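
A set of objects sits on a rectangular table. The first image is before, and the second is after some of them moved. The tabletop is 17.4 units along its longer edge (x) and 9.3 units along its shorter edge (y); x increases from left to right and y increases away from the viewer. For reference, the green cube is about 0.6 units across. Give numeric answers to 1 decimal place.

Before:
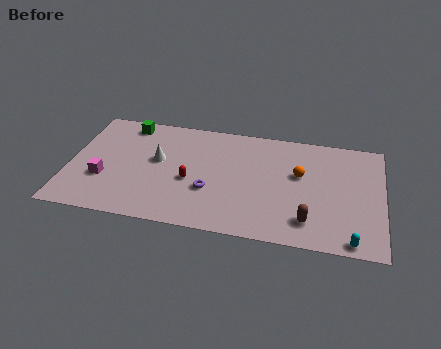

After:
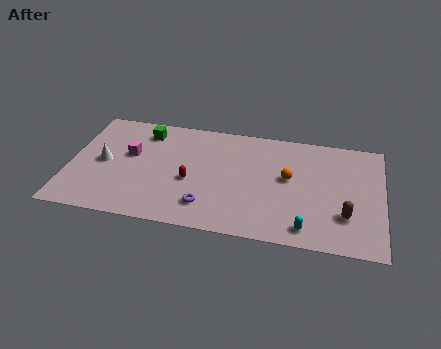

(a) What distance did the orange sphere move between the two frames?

0.7

The orange sphere moved from about (12.8, 5.6) to (12.2, 5.2), a distance of √(0.6² + 0.4²) ≈ 0.7.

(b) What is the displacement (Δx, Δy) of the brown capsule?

(2.0, 0.8)

From the two frames, the brown capsule sits at roughly (13.4, 1.9) before and (15.4, 2.7) after.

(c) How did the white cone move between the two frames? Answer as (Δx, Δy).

(-3.0, -0.7)

The white cone was at about (4.9, 5.3) and moved to about (1.9, 4.6).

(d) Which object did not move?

the red capsule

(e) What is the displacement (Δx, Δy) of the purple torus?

(-0.1, -1.3)

The purple torus started near (7.9, 3.3) and ended near (7.8, 2.0).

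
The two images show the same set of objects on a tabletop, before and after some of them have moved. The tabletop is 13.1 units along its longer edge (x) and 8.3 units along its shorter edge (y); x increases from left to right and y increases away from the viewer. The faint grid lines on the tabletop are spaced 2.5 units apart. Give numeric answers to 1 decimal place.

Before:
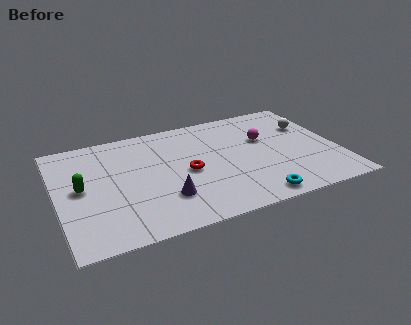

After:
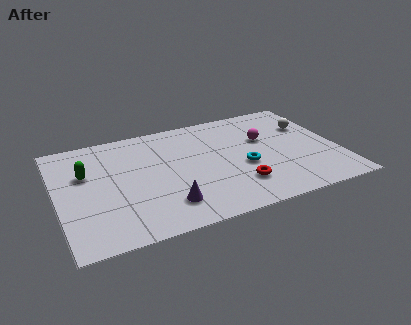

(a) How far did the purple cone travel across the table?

0.5

The purple cone moved from about (4.8, 2.3) to (4.8, 1.8), a distance of √(0.0² + 0.5²) ≈ 0.5.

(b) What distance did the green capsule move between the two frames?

1.0

The green capsule was near (1.1, 4.3) before and (1.4, 5.3) after, so it travelled √(0.3² + 1.0²) ≈ 1.0 units.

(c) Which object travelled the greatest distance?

the red torus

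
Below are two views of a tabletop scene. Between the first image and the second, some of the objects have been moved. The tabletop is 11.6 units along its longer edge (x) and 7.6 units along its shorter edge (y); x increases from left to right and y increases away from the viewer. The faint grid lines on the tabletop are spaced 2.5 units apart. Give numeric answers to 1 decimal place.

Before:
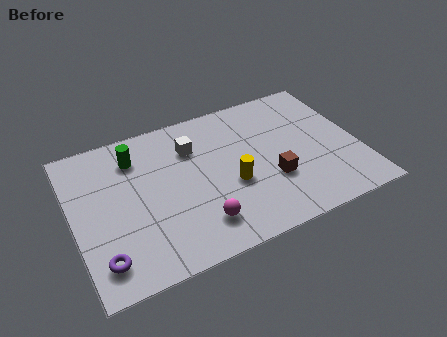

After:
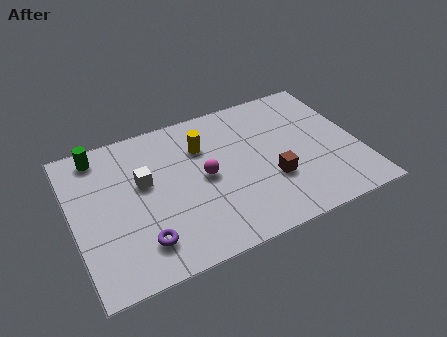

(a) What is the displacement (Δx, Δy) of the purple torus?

(1.6, 0.2)

The purple torus started near (0.9, 1.4) and ended near (2.5, 1.6).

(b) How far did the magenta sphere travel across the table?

2.3

The magenta sphere was near (4.8, 1.6) before and (5.3, 3.8) after, so it travelled √(0.5² + 2.2²) ≈ 2.3 units.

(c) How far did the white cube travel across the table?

2.3

The white cube moved from about (5.0, 5.5) to (2.9, 4.5), a distance of √(2.1² + 1.0²) ≈ 2.3.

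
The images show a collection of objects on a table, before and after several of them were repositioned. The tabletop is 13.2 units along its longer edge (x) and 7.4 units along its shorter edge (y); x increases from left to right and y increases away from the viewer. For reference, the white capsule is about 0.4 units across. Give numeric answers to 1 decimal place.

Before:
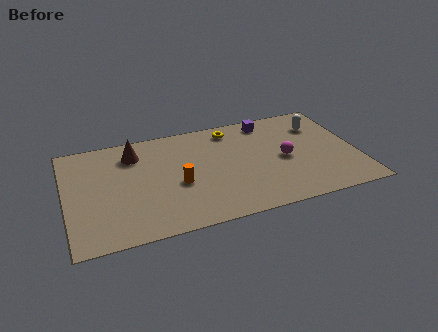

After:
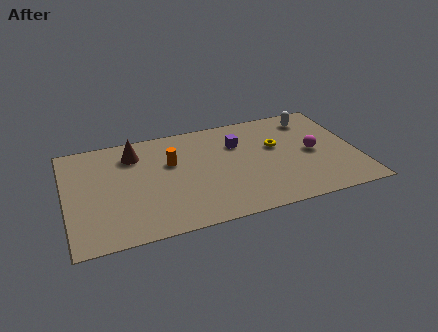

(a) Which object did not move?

the brown cone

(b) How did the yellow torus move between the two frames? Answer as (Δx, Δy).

(1.9, -1.8)

From the two frames, the yellow torus sits at roughly (7.7, 6.3) before and (9.6, 4.5) after.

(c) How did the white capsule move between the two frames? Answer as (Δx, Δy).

(-0.3, 0.6)

The white capsule started near (11.7, 5.5) and ended near (11.4, 6.1).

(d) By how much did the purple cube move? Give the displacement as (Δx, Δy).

(-1.5, -1.2)

The purple cube was at about (9.4, 6.4) and moved to about (7.9, 5.2).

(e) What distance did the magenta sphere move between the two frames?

1.3

The magenta sphere moved from about (9.9, 3.5) to (11.2, 3.6), a distance of √(1.3² + 0.1²) ≈ 1.3.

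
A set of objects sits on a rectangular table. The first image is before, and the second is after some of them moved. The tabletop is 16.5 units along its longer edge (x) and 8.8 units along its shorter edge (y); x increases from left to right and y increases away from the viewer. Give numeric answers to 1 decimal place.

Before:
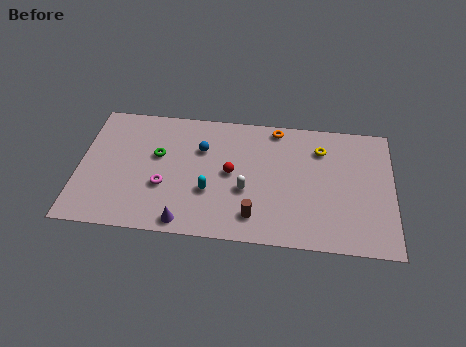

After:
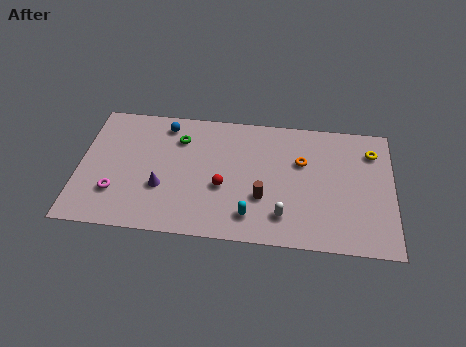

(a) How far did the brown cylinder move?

1.4

The brown cylinder was near (9.3, 1.7) before and (9.7, 3.0) after, so it travelled √(0.4² + 1.3²) ≈ 1.4 units.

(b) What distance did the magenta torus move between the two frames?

2.6

The magenta torus moved from about (4.5, 3.2) to (2.0, 2.5), a distance of √(2.5² + 0.7²) ≈ 2.6.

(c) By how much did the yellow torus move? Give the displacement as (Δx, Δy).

(2.7, 0.1)

The yellow torus started near (12.7, 6.7) and ended near (15.4, 6.8).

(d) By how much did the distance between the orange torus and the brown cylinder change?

-2.9

The distance was about 6.3 in the first image and 3.4 in the second, so they moved 2.9 units closer together.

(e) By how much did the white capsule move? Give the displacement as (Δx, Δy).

(2.0, -1.5)

From the two frames, the white capsule sits at roughly (8.8, 3.4) before and (10.8, 1.9) after.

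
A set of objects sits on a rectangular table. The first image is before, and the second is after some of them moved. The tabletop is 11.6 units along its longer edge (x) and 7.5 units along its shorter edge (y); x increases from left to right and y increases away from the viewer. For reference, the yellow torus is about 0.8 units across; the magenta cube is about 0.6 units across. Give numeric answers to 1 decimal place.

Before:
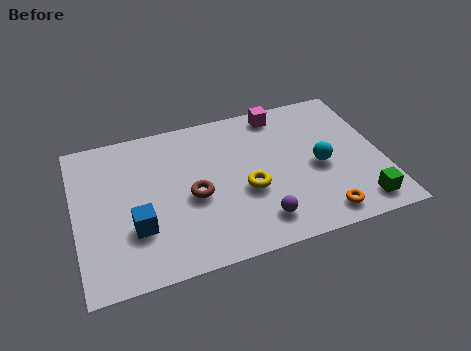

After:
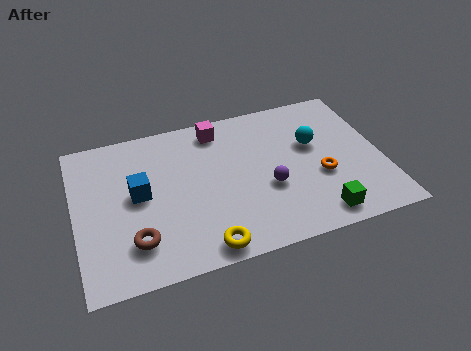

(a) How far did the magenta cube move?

2.4

From (8.0, 6.6) to (5.6, 6.4), the magenta cube covered √(2.4² + 0.2²) ≈ 2.4 units.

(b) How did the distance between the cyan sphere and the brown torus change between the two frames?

+2.7

They were about 4.8 units apart before and 7.5 after — 2.7 units further apart.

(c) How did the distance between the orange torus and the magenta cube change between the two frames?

-0.7

Before: roughly 5.7 units apart; after: 5.0. That's 0.7 units closer together.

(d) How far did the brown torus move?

2.7

The brown torus was near (4.4, 3.3) before and (2.1, 1.8) after, so it travelled √(2.3² + 1.5²) ≈ 2.7 units.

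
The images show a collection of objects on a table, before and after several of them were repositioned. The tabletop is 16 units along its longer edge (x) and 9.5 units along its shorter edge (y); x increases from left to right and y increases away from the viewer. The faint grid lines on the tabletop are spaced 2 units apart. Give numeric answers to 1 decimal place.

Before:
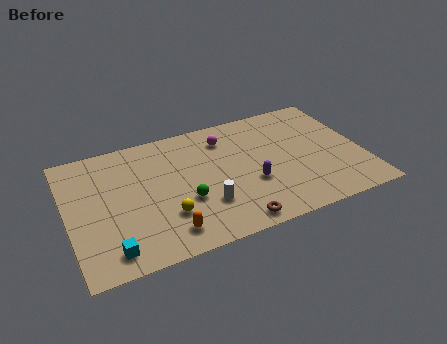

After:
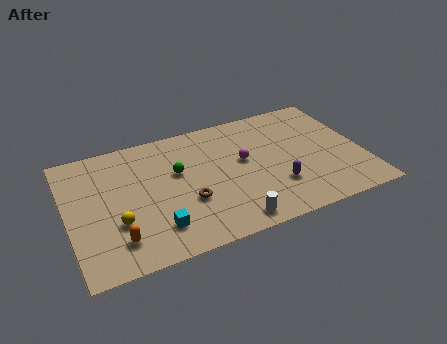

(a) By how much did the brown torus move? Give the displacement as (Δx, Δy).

(-2.2, 2.4)

From the two frames, the brown torus sits at roughly (8.5, 1.0) before and (6.3, 3.4) after.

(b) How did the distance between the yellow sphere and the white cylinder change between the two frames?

+4.2

The distance was about 2.1 in the first image and 6.3 in the second, so they moved 4.2 units further apart.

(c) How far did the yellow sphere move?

2.6

The yellow sphere moved from about (5.1, 2.8) to (2.5, 3.2), a distance of √(2.6² + 0.4²) ≈ 2.6.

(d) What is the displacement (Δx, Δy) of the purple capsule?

(1.3, -0.7)

The purple capsule was at about (9.8, 3.5) and moved to about (11.1, 2.8).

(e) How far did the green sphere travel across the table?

2.3

From (6.2, 3.5) to (6.0, 5.8), the green sphere covered √(0.2² + 2.3²) ≈ 2.3 units.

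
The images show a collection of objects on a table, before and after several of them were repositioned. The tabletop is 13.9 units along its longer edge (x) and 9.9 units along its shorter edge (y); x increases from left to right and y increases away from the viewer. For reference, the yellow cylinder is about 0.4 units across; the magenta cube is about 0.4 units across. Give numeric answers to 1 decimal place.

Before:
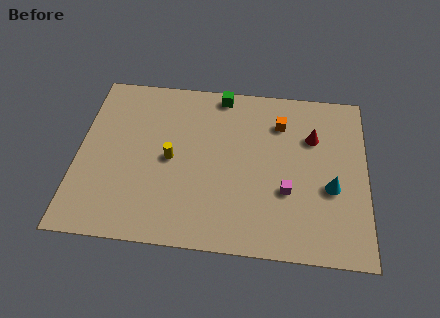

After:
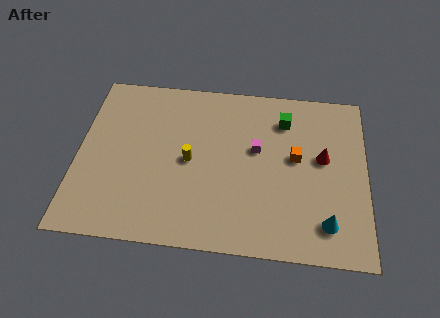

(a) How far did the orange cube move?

2.2

From (9.7, 7.5) to (10.5, 5.5), the orange cube covered √(0.8² + 2.0²) ≈ 2.2 units.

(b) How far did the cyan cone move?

2.0

From (12.2, 3.9) to (12.0, 1.9), the cyan cone covered √(0.2² + 2.0²) ≈ 2.0 units.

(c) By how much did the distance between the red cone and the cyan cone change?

+0.7

The distance was about 3.0 in the first image and 3.7 in the second, so they moved 0.7 units further apart.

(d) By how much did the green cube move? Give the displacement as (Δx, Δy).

(3.1, -1.3)

The green cube was at about (6.8, 9.0) and moved to about (9.9, 7.7).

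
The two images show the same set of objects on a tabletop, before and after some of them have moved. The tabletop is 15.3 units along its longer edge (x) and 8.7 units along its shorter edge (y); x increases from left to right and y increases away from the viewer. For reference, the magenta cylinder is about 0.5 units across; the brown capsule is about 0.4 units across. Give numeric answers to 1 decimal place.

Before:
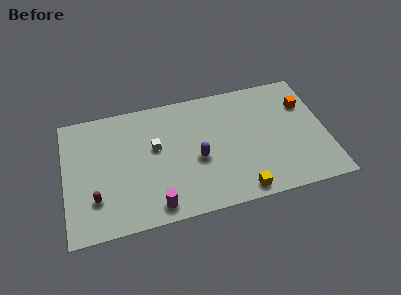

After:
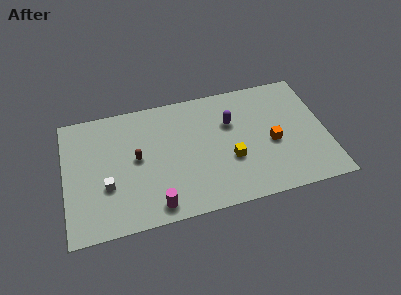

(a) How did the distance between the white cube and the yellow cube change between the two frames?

+0.9

They were about 6.3 units apart before and 7.2 after — 0.9 units further apart.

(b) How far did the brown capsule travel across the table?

3.3

From (1.7, 2.4) to (4.2, 4.6), the brown capsule covered √(2.5² + 2.2²) ≈ 3.3 units.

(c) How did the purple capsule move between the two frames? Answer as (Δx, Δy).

(2.1, 2.1)

From the two frames, the purple capsule sits at roughly (7.7, 3.7) before and (9.8, 5.8) after.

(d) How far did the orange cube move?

3.1

From (14.2, 6.1) to (12.1, 3.8), the orange cube covered √(2.1² + 2.3²) ≈ 3.1 units.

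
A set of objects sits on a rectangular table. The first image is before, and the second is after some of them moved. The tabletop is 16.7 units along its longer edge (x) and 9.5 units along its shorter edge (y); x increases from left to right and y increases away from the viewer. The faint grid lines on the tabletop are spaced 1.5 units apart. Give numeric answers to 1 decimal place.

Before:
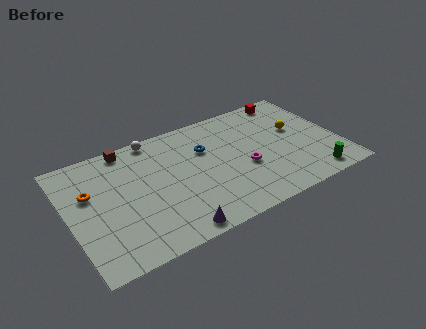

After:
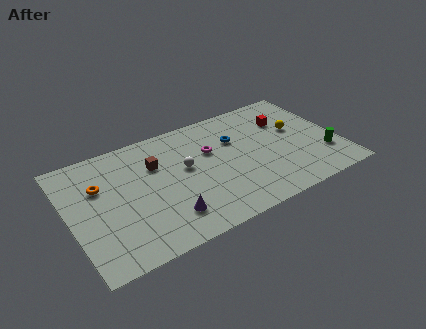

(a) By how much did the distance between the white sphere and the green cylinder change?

-2.8

Before: roughly 11.6 units apart; after: 8.8. That's 2.8 units closer together.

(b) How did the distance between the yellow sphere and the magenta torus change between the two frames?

+1.4

They were about 4.0 units apart before and 5.4 after — 1.4 units further apart.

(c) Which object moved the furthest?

the white sphere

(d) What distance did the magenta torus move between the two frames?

2.9

From (10.7, 3.8) to (8.9, 6.1), the magenta torus covered √(1.8² + 2.3²) ≈ 2.9 units.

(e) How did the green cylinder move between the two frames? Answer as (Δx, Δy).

(1.0, 1.5)

The green cylinder was at about (14.6, 1.2) and moved to about (15.6, 2.7).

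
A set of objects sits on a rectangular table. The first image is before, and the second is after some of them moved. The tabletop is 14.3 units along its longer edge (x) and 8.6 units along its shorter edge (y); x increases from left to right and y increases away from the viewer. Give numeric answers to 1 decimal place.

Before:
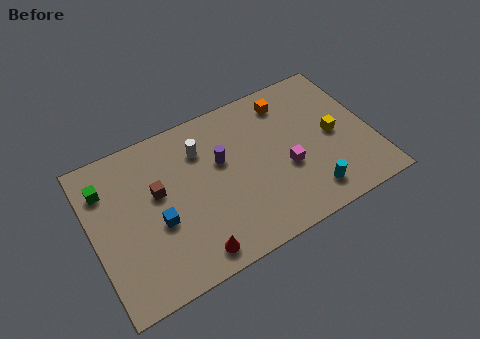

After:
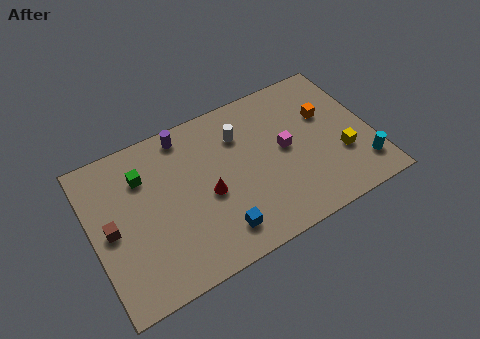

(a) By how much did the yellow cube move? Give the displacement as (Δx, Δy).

(0.2, -1.3)

The yellow cube was at about (12.4, 4.2) and moved to about (12.6, 2.9).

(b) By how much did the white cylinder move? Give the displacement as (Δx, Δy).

(2.0, -0.1)

From the two frames, the white cylinder sits at roughly (5.8, 6.4) before and (7.8, 6.3) after.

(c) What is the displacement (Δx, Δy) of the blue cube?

(2.8, -1.9)

The blue cube was at about (3.2, 3.5) and moved to about (6.0, 1.6).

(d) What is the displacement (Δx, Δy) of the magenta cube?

(0.1, 1.1)

The magenta cube was at about (9.8, 3.4) and moved to about (9.9, 4.5).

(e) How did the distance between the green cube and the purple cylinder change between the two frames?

-3.3

They were about 5.9 units apart before and 2.6 after — 3.3 units closer together.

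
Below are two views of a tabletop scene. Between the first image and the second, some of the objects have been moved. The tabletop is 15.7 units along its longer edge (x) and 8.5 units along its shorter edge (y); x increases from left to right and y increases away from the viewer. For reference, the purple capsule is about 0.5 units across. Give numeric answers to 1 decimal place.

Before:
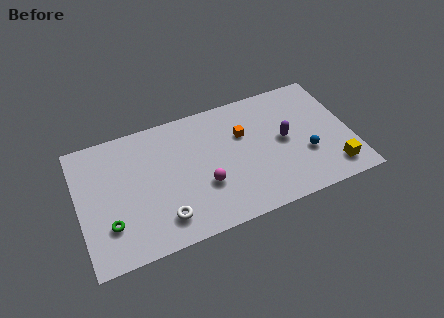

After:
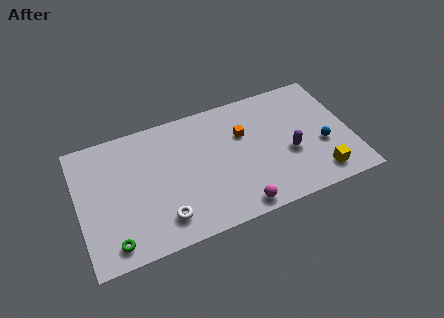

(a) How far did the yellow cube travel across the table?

0.8

The yellow cube moved from about (14.4, 1.5) to (13.6, 1.4), a distance of √(0.8² + 0.1²) ≈ 0.8.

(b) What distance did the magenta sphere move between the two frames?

2.7

The magenta sphere moved from about (7.1, 3.0) to (8.8, 0.9), a distance of √(1.7² + 2.1²) ≈ 2.7.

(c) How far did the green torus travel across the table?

1.2

From (1.6, 2.4) to (1.7, 1.2), the green torus covered √(0.1² + 1.2²) ≈ 1.2 units.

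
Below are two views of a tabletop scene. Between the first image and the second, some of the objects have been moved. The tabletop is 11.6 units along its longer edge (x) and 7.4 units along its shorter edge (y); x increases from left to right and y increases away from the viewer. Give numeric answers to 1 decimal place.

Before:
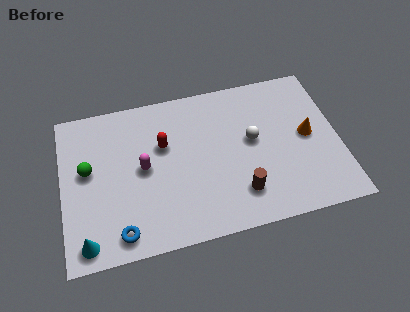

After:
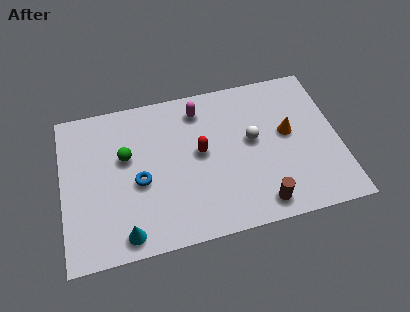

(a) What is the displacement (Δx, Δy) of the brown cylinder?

(0.8, -0.7)

The brown cylinder was at about (7.3, 1.7) and moved to about (8.1, 1.0).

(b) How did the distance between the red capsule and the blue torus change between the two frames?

-1.5

The distance was about 4.2 in the first image and 2.7 in the second, so they moved 1.5 units closer together.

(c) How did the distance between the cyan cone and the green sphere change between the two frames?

+0.3

The distance was about 3.3 in the first image and 3.6 in the second, so they moved 0.3 units further apart.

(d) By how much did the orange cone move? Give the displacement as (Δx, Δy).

(-0.8, 0.3)

The orange cone started near (10.3, 3.8) and ended near (9.5, 4.1).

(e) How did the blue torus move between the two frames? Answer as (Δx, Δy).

(0.9, 2.2)

The blue torus was at about (2.3, 1.0) and moved to about (3.2, 3.2).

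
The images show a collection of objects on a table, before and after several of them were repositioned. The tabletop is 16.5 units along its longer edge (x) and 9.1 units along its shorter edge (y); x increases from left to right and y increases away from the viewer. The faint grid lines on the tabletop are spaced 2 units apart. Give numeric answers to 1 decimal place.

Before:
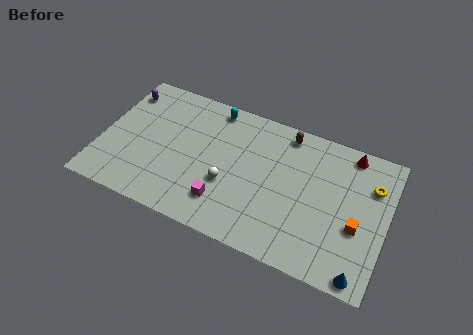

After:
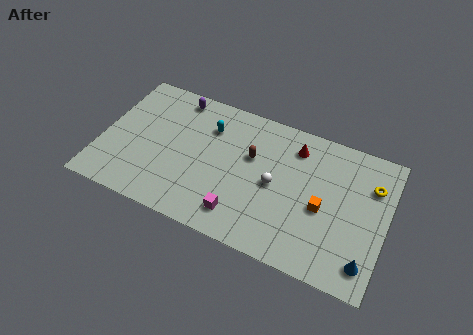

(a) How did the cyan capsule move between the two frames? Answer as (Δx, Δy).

(-0.1, -1.4)

The cyan capsule was at about (6.1, 8.1) and moved to about (6.0, 6.7).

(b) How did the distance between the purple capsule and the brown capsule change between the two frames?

-4.4

The distance was about 9.6 in the first image and 5.2 in the second, so they moved 4.4 units closer together.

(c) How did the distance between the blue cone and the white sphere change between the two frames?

-2.1

The distance was about 8.3 in the first image and 6.2 in the second, so they moved 2.1 units closer together.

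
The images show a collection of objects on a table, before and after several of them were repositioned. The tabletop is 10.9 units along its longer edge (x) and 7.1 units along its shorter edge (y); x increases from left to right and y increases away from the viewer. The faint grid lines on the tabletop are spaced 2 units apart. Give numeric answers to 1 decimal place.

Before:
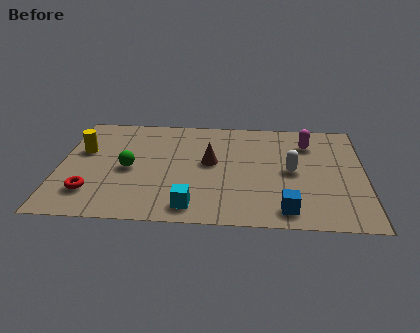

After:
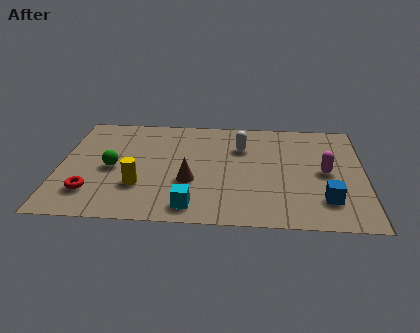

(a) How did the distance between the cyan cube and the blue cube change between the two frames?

+1.5

Before: roughly 3.3 units apart; after: 4.8. That's 1.5 units further apart.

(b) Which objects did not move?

the red torus and the cyan cube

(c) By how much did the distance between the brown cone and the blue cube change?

+0.9

The distance was about 4.0 in the first image and 4.9 in the second, so they moved 0.9 units further apart.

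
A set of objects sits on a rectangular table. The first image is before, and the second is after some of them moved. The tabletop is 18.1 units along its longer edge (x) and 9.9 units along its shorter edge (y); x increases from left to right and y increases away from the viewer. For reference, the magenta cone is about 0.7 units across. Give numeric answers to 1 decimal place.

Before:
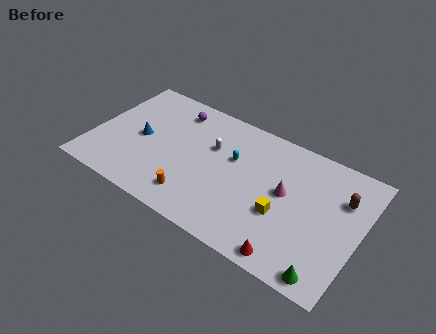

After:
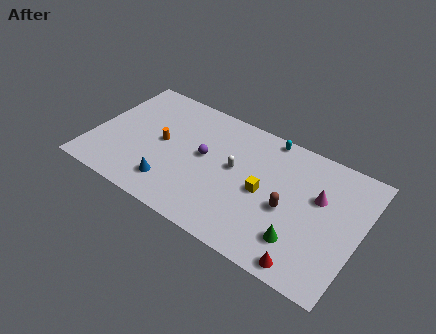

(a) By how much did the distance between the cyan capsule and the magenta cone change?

+1.1

Before: roughly 3.8 units apart; after: 4.9. That's 1.1 units further apart.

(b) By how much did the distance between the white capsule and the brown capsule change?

-4.8

Before: roughly 8.8 units apart; after: 4.0. That's 4.8 units closer together.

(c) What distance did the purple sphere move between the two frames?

3.8

The purple sphere moved from about (5.0, 8.2) to (7.5, 5.4), a distance of √(2.5² + 2.8²) ≈ 3.8.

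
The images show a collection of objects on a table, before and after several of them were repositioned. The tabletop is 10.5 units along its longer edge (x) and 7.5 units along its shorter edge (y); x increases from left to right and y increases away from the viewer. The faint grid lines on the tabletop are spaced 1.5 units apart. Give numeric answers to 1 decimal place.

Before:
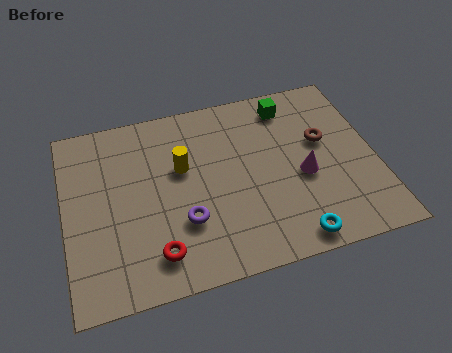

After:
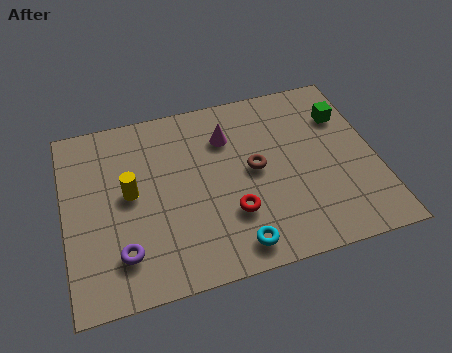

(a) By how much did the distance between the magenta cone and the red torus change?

-2.2

Before: roughly 5.4 units apart; after: 3.2. That's 2.2 units closer together.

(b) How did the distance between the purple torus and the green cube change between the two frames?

+3.1

They were about 5.5 units apart before and 8.6 after — 3.1 units further apart.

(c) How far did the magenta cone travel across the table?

3.3

From (8.0, 3.2) to (5.6, 5.5), the magenta cone covered √(2.4² + 2.3²) ≈ 3.3 units.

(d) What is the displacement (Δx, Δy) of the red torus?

(2.6, 0.9)

The red torus started near (2.9, 1.4) and ended near (5.5, 2.3).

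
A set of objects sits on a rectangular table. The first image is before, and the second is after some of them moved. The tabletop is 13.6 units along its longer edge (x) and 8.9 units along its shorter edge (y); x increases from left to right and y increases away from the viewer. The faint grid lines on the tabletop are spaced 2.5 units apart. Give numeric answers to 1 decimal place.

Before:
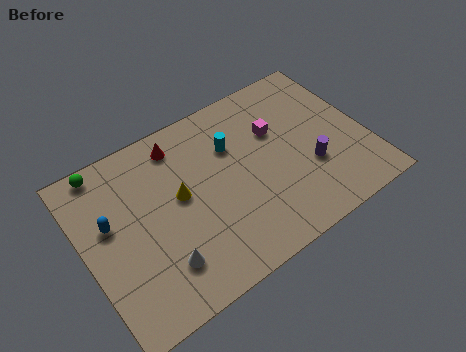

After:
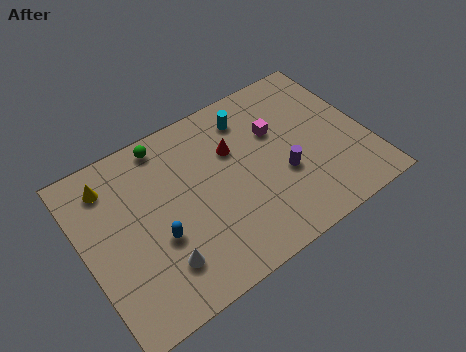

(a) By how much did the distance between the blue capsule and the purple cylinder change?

-3.6

The distance was about 9.7 in the first image and 6.1 in the second, so they moved 3.6 units closer together.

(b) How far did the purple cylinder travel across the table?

1.3

From (10.7, 3.1) to (9.4, 3.4), the purple cylinder covered √(1.3² + 0.3²) ≈ 1.3 units.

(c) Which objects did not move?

the white cone and the magenta cube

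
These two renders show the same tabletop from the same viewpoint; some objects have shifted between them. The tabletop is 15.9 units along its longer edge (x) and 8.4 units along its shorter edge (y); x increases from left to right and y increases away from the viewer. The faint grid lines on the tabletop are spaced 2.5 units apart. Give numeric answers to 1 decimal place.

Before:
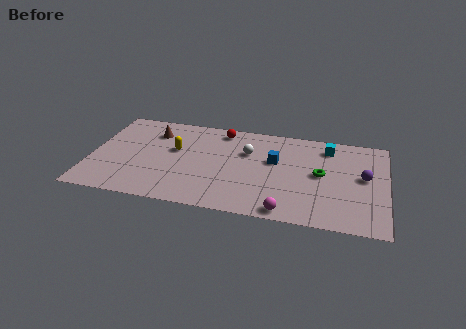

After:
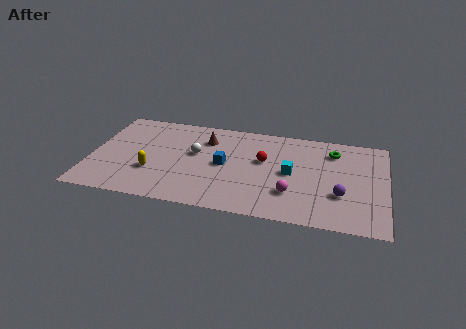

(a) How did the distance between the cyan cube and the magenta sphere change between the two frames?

-4.6

They were about 6.4 units apart before and 1.8 after — 4.6 units closer together.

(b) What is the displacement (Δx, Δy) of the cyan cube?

(-1.9, -2.7)

From the two frames, the cyan cube sits at roughly (12.7, 6.9) before and (10.8, 4.2) after.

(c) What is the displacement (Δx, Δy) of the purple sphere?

(-1.2, -1.8)

The purple sphere was at about (14.7, 4.6) and moved to about (13.5, 2.8).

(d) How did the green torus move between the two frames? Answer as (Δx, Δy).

(0.6, 2.2)

The green torus started near (12.4, 4.4) and ended near (13.0, 6.6).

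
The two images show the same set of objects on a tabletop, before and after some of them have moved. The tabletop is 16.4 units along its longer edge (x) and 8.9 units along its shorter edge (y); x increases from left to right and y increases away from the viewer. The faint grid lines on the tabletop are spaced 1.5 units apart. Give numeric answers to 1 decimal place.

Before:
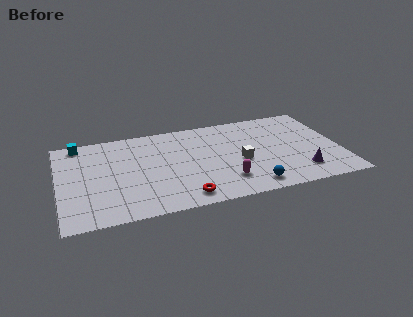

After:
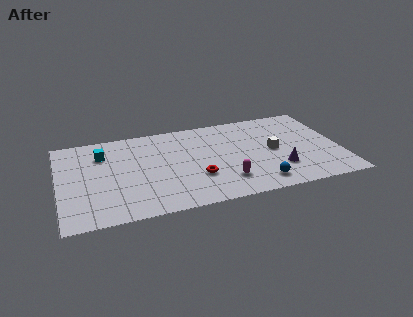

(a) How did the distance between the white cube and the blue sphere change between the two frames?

+0.6

They were about 2.6 units apart before and 3.2 after — 0.6 units further apart.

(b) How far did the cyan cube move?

1.9

From (1.3, 8.0) to (2.6, 6.6), the cyan cube covered √(1.3² + 1.4²) ≈ 1.9 units.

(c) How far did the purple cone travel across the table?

1.3

From (13.9, 1.9) to (12.7, 2.5), the purple cone covered √(1.2² + 0.6²) ≈ 1.3 units.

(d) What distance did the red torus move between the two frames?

1.9

The red torus moved from about (7.0, 1.2) to (7.9, 2.9), a distance of √(0.9² + 1.7²) ≈ 1.9.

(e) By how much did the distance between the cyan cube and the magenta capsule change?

-1.9

Before: roughly 10.1 units apart; after: 8.2. That's 1.9 units closer together.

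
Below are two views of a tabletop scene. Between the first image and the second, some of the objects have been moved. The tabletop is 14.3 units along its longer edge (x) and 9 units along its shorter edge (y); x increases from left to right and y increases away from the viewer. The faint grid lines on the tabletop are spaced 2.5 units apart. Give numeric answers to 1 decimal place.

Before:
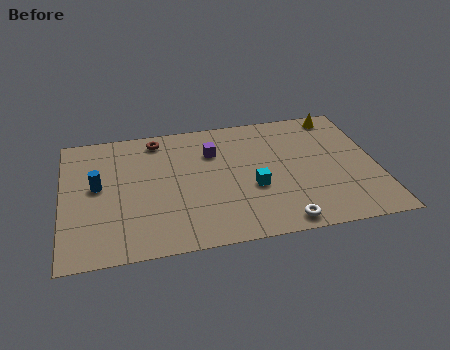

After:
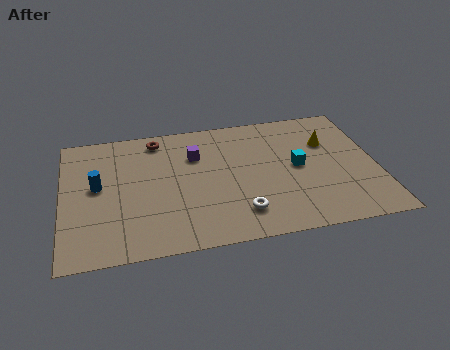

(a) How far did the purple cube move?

0.8

The purple cube moved from about (6.9, 6.4) to (6.1, 6.3), a distance of √(0.8² + 0.1²) ≈ 0.8.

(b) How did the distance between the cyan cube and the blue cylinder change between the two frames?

+2.0

The distance was about 7.1 in the first image and 9.1 in the second, so they moved 2.0 units further apart.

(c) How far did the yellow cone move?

2.0

From (12.8, 8.0) to (12.2, 6.1), the yellow cone covered √(0.6² + 1.9²) ≈ 2.0 units.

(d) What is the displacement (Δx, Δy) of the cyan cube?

(2.1, 1.1)

The cyan cube started near (8.6, 3.5) and ended near (10.7, 4.6).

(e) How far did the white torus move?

2.1

The white torus was near (9.7, 0.9) before and (7.9, 1.9) after, so it travelled √(1.8² + 1.0²) ≈ 2.1 units.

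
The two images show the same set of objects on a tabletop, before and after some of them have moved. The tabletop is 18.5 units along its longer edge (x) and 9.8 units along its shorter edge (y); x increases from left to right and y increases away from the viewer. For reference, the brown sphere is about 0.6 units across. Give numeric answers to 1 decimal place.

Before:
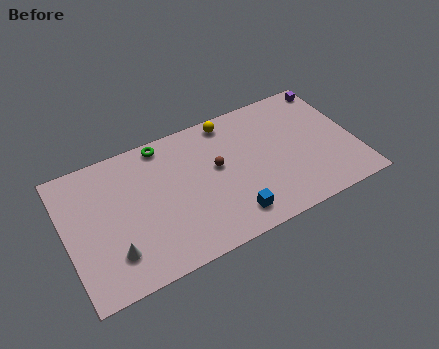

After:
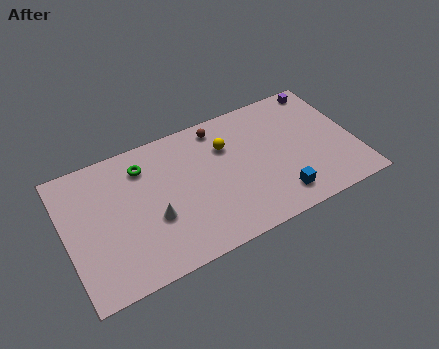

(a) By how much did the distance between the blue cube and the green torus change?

+2.0

Before: roughly 7.9 units apart; after: 9.9. That's 2.0 units further apart.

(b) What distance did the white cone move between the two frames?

3.0

The white cone moved from about (2.7, 2.4) to (5.4, 3.7), a distance of √(2.7² + 1.3²) ≈ 3.0.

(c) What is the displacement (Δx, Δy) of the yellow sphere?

(-0.4, -1.8)

The yellow sphere started near (10.9, 8.7) and ended near (10.5, 6.9).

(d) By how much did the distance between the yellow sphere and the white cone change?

-4.3

The distance was about 10.3 in the first image and 6.0 in the second, so they moved 4.3 units closer together.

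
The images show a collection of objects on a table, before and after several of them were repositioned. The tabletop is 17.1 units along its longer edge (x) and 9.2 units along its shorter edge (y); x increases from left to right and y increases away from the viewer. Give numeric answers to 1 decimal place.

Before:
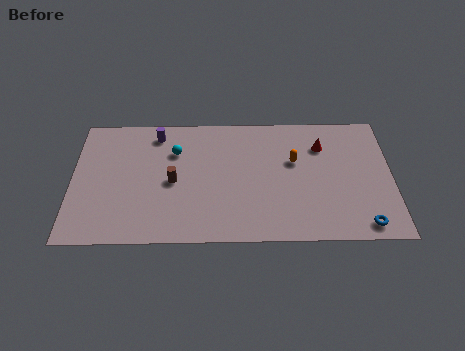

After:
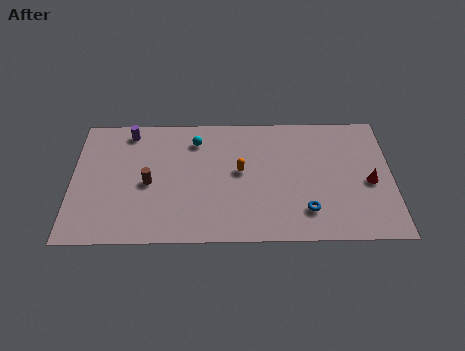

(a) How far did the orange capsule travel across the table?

3.0

From (11.9, 5.7) to (9.0, 5.0), the orange capsule covered √(2.9² + 0.7²) ≈ 3.0 units.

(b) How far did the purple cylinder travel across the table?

1.5

From (4.5, 7.8) to (3.0, 8.0), the purple cylinder covered √(1.5² + 0.2²) ≈ 1.5 units.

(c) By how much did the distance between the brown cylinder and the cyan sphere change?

+1.8

They were about 2.2 units apart before and 4.0 after — 1.8 units further apart.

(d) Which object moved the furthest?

the red cone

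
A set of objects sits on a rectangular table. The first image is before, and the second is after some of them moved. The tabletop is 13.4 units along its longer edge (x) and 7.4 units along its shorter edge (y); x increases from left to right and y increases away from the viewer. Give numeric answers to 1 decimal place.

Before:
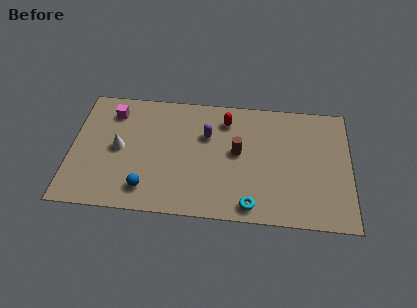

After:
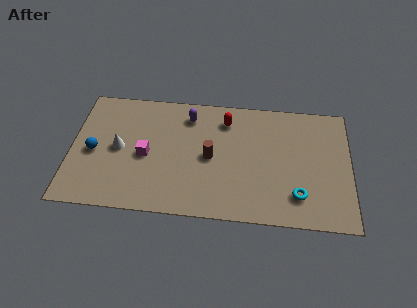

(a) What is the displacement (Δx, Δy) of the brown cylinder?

(-1.3, -0.4)

The brown cylinder started near (8.0, 4.0) and ended near (6.7, 3.6).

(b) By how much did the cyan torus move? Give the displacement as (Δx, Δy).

(2.2, 0.8)

The cyan torus started near (8.7, 0.9) and ended near (10.9, 1.7).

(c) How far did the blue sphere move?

3.3

The blue sphere was near (3.7, 1.4) before and (1.1, 3.4) after, so it travelled √(2.6² + 2.0²) ≈ 3.3 units.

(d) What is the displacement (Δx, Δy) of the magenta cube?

(1.7, -2.5)

The magenta cube was at about (1.9, 5.9) and moved to about (3.6, 3.4).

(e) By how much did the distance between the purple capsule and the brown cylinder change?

+0.9

They were about 1.7 units apart before and 2.6 after — 0.9 units further apart.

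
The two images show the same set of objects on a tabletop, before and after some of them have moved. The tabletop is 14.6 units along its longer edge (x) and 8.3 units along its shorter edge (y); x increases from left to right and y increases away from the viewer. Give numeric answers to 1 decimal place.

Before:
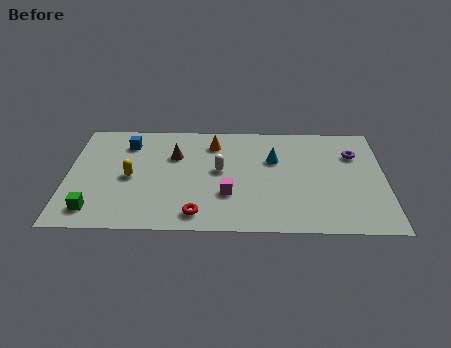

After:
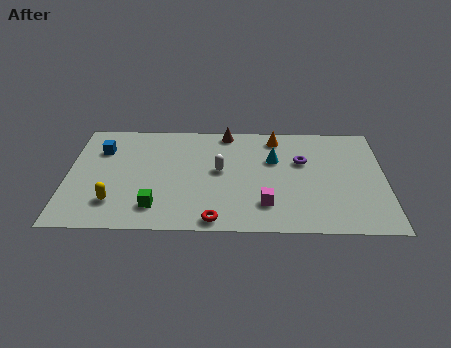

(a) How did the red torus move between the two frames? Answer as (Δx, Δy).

(0.8, -0.4)

The red torus started near (6.0, 1.2) and ended near (6.8, 0.8).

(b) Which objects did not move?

the white capsule and the cyan cone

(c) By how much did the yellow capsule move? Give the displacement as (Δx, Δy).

(-0.7, -1.9)

From the two frames, the yellow capsule sits at roughly (2.9, 3.9) before and (2.2, 2.0) after.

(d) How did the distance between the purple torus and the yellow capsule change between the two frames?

-1.3

The distance was about 10.5 in the first image and 9.2 in the second, so they moved 1.3 units closer together.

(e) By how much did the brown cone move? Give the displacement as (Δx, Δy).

(2.4, 1.9)

From the two frames, the brown cone sits at roughly (4.9, 5.6) before and (7.3, 7.5) after.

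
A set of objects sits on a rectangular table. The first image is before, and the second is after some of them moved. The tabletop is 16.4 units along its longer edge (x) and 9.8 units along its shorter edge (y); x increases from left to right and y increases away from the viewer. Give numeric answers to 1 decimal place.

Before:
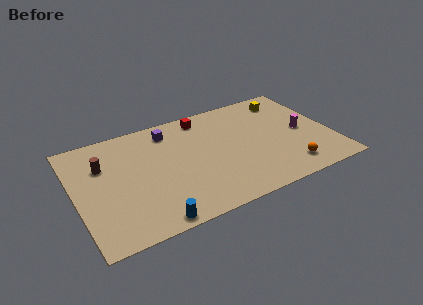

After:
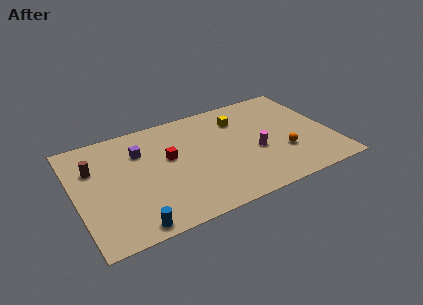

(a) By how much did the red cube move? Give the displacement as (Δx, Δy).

(-2.6, -2.8)

The red cube started near (8.6, 8.5) and ended near (6.0, 5.7).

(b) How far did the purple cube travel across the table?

2.3

The purple cube moved from about (6.3, 8.1) to (4.3, 7.0), a distance of √(2.0² + 1.1²) ≈ 2.3.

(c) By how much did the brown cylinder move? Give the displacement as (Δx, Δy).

(-0.6, 0.0)

The brown cylinder was at about (1.9, 6.7) and moved to about (1.3, 6.7).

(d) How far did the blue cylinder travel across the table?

1.2

From (4.3, 0.8) to (3.1, 0.9), the blue cylinder covered √(1.2² + 0.1²) ≈ 1.2 units.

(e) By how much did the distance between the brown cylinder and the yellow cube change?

-2.8

The distance was about 12.3 in the first image and 9.5 in the second, so they moved 2.8 units closer together.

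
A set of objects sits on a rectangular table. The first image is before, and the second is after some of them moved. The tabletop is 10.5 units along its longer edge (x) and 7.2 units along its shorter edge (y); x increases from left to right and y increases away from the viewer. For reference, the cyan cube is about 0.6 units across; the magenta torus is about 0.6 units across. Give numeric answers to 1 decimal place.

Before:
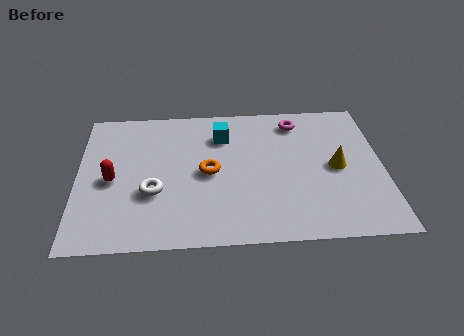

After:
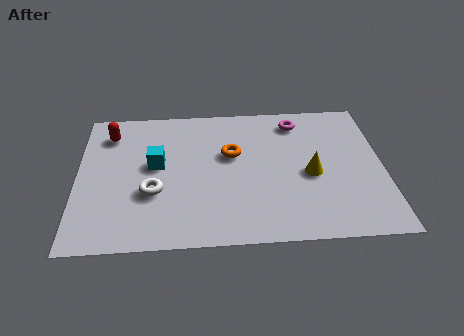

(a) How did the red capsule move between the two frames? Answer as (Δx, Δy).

(-0.1, 2.4)

The red capsule started near (1.2, 3.3) and ended near (1.1, 5.7).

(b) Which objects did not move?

the magenta torus and the white torus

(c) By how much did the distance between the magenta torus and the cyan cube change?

+2.6

They were about 2.7 units apart before and 5.3 after — 2.6 units further apart.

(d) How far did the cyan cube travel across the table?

2.7

The cyan cube moved from about (5.0, 5.4) to (2.7, 4.0), a distance of √(2.3² + 1.4²) ≈ 2.7.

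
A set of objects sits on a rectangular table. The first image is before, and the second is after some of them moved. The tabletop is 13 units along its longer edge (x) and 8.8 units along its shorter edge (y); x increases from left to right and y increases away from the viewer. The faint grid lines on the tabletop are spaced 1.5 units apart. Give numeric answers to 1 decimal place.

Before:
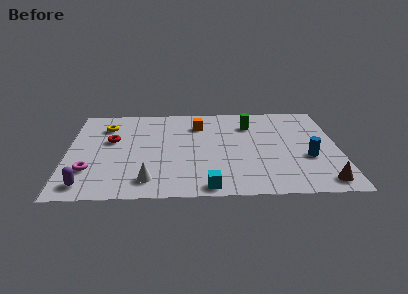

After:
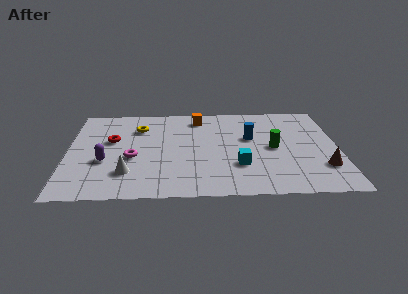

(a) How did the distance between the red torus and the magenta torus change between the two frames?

-1.0

Before: roughly 3.0 units apart; after: 2.0. That's 1.0 units closer together.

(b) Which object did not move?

the red torus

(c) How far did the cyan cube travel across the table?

2.4

The cyan cube moved from about (6.7, 0.8) to (8.2, 2.7), a distance of √(1.5² + 1.9²) ≈ 2.4.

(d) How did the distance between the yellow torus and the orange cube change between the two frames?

-1.5

The distance was about 4.5 in the first image and 3.0 in the second, so they moved 1.5 units closer together.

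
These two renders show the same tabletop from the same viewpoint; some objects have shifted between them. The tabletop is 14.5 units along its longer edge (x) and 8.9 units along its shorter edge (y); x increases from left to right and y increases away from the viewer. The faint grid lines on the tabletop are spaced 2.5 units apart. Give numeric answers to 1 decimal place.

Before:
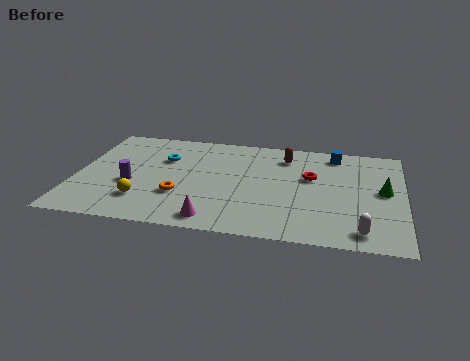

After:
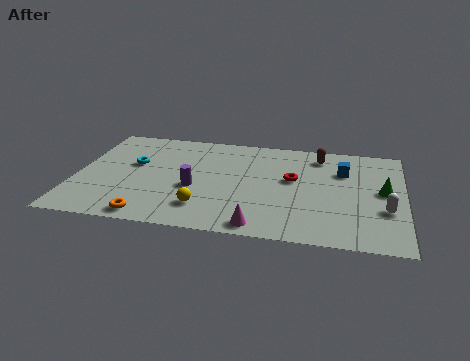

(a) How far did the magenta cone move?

2.0

The magenta cone was near (6.3, 1.1) before and (8.3, 0.9) after, so it travelled √(2.0² + 0.2²) ≈ 2.0 units.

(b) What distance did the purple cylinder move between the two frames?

2.8

From (2.5, 3.5) to (5.3, 3.6), the purple cylinder covered √(2.8² + 0.1²) ≈ 2.8 units.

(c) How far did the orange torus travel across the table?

2.3

The orange torus was near (4.7, 2.9) before and (3.5, 0.9) after, so it travelled √(1.2² + 2.0²) ≈ 2.3 units.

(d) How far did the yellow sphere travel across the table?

2.7

The yellow sphere was near (3.1, 2.2) before and (5.8, 2.0) after, so it travelled √(2.7² + 0.2²) ≈ 2.7 units.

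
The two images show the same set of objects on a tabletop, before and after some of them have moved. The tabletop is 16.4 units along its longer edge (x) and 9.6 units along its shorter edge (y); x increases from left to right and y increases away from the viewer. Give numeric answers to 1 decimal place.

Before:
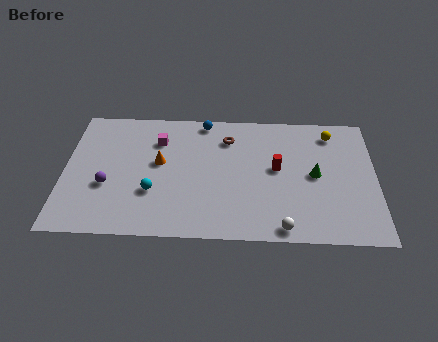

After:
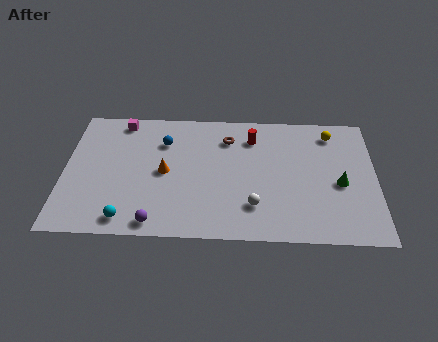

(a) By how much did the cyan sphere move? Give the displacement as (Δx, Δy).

(-1.3, -2.0)

The cyan sphere was at about (4.7, 3.2) and moved to about (3.4, 1.2).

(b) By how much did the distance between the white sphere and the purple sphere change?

-4.3

They were about 9.6 units apart before and 5.3 after — 4.3 units closer together.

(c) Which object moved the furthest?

the purple sphere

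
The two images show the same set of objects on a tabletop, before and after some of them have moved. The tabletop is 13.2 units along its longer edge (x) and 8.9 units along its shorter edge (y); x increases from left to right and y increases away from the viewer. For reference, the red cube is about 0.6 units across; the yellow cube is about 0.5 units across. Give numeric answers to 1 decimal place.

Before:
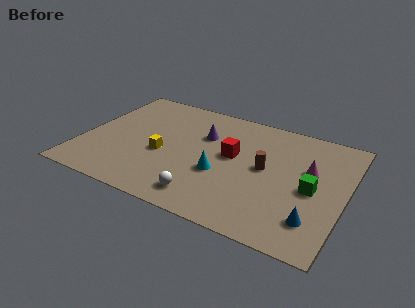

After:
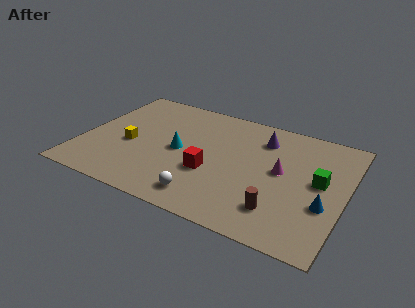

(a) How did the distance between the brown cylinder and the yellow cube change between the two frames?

+2.8

The distance was about 5.2 in the first image and 8.0 in the second, so they moved 2.8 units further apart.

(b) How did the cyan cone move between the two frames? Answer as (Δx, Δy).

(-2.2, 0.9)

From the two frames, the cyan cone sits at roughly (7.1, 3.4) before and (4.9, 4.3) after.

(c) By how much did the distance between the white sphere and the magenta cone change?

-1.4

They were about 6.2 units apart before and 4.8 after — 1.4 units closer together.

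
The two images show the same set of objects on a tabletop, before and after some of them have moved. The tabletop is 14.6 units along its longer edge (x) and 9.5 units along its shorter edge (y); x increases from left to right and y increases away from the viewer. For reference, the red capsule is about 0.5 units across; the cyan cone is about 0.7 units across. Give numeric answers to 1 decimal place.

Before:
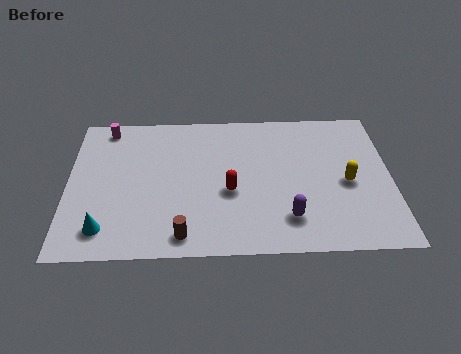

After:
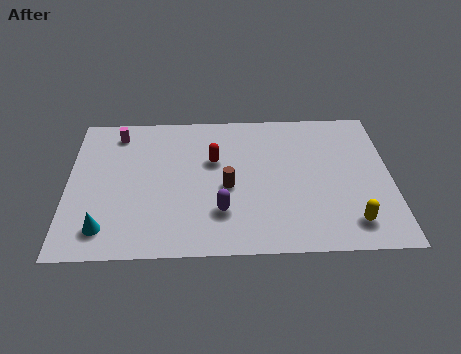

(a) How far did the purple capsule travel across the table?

3.0

From (9.9, 2.1) to (6.9, 2.6), the purple capsule covered √(3.0² + 0.5²) ≈ 3.0 units.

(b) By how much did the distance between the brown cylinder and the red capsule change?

-1.5

The distance was about 3.4 in the first image and 1.9 in the second, so they moved 1.5 units closer together.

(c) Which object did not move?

the cyan cone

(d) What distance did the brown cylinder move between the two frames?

3.6

The brown cylinder was near (5.2, 1.2) before and (7.2, 4.2) after, so it travelled √(2.0² + 3.0²) ≈ 3.6 units.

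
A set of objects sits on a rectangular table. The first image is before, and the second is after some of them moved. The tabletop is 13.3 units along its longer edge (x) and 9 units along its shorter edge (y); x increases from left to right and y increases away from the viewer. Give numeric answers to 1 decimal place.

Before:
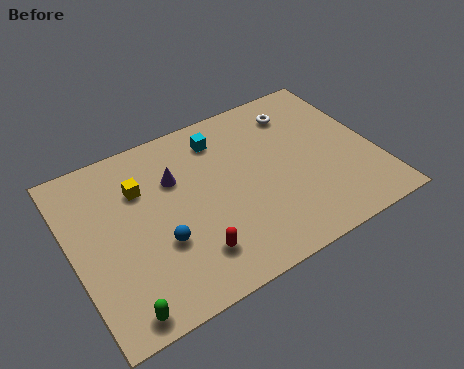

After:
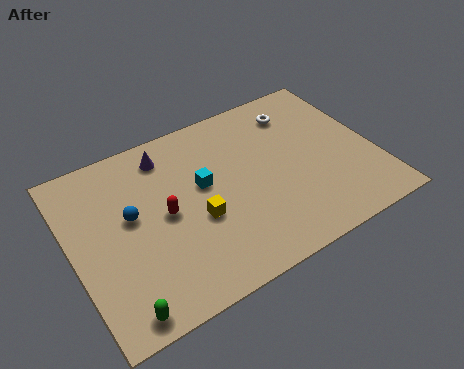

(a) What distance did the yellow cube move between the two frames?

3.4

From (3.2, 6.3) to (5.3, 3.6), the yellow cube covered √(2.1² + 2.7²) ≈ 3.4 units.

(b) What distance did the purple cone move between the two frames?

1.4

From (4.7, 6.1) to (4.5, 7.5), the purple cone covered √(0.2² + 1.4²) ≈ 1.4 units.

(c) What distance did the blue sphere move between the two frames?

2.1

The blue sphere was near (3.6, 3.2) before and (2.6, 5.1) after, so it travelled √(1.0² + 1.9²) ≈ 2.1 units.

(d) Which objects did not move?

the white torus and the green capsule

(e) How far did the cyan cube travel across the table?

2.4

From (6.9, 7.3) to (5.8, 5.2), the cyan cube covered √(1.1² + 2.1²) ≈ 2.4 units.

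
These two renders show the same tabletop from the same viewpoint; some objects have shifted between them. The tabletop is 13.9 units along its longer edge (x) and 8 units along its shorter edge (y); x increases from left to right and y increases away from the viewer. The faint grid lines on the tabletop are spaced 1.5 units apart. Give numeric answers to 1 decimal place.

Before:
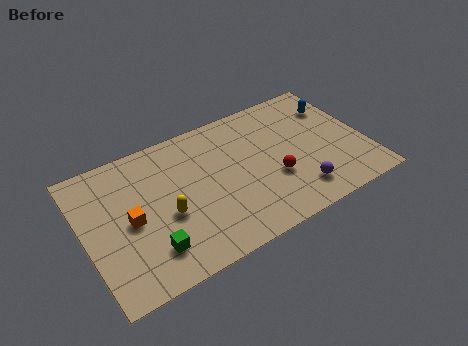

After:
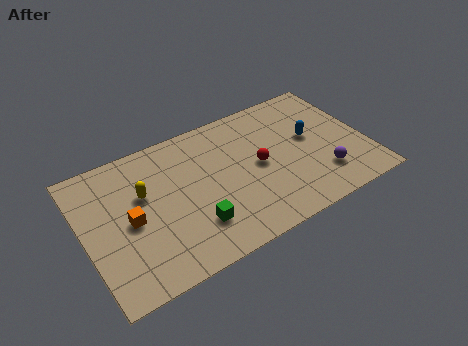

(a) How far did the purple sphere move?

1.4

From (10.2, 1.6) to (11.5, 2.0), the purple sphere covered √(1.3² + 0.4²) ≈ 1.4 units.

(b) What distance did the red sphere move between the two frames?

1.3

The red sphere moved from about (9.2, 2.9) to (8.6, 4.0), a distance of √(0.6² + 1.1²) ≈ 1.3.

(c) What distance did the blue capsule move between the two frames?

2.1

The blue capsule was near (12.8, 5.9) before and (11.3, 4.5) after, so it travelled √(1.5² + 1.4²) ≈ 2.1 units.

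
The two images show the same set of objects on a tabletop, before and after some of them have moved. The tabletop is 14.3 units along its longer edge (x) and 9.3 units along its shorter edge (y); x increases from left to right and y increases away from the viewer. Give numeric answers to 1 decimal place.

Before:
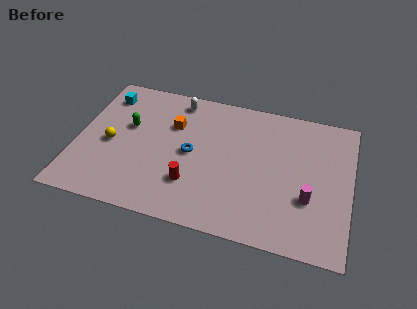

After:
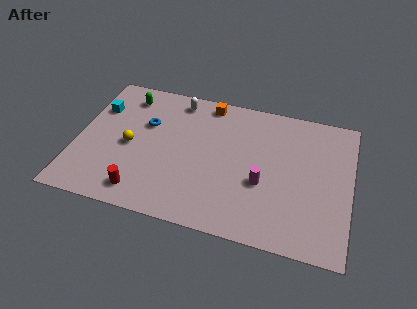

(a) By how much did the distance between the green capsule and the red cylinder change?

+1.8

Before: roughly 4.7 units apart; after: 6.5. That's 1.8 units further apart.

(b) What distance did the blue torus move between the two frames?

2.9

The blue torus was near (6.0, 4.6) before and (3.5, 6.0) after, so it travelled √(2.5² + 1.4²) ≈ 2.9 units.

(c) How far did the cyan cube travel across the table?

1.0

The cyan cube was near (1.2, 7.5) before and (0.9, 6.5) after, so it travelled √(0.3² + 1.0²) ≈ 1.0 units.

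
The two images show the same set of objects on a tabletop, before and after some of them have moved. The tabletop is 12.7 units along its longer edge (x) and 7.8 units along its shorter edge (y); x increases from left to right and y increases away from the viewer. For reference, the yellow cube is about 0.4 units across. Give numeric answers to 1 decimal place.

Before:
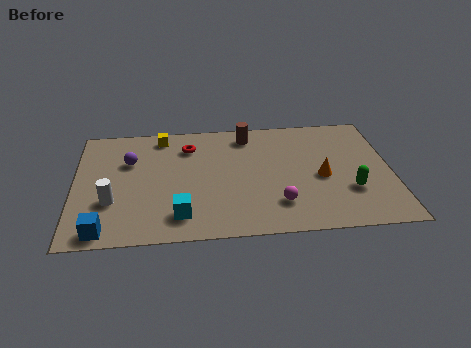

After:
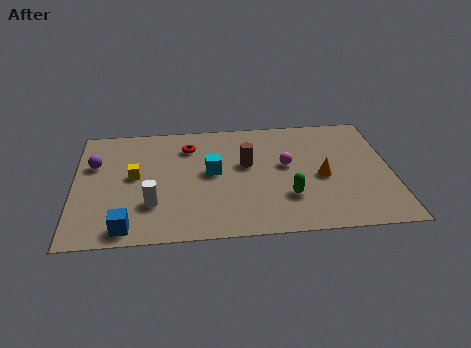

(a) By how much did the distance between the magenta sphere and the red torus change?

-1.2

They were about 5.4 units apart before and 4.2 after — 1.2 units closer together.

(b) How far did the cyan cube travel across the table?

3.0

The cyan cube was near (4.2, 1.5) before and (5.5, 4.2) after, so it travelled √(1.3² + 2.7²) ≈ 3.0 units.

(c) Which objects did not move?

the red torus and the orange cone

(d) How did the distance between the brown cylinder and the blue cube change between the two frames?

-2.1

The distance was about 8.2 in the first image and 6.1 in the second, so they moved 2.1 units closer together.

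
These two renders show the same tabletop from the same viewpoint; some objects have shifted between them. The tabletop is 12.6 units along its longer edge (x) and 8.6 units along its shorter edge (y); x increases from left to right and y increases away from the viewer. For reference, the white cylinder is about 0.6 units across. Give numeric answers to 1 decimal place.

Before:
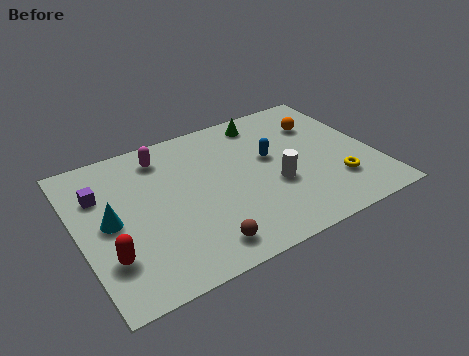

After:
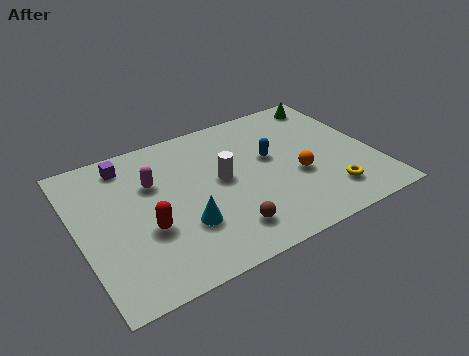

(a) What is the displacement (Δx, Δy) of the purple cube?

(1.3, 1.3)

The purple cube started near (1.1, 6.0) and ended near (2.4, 7.3).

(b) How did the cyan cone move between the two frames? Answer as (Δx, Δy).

(2.9, -1.6)

The cyan cone was at about (1.3, 4.3) and moved to about (4.2, 2.7).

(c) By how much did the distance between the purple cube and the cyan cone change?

+3.2

The distance was about 1.7 in the first image and 4.9 in the second, so they moved 3.2 units further apart.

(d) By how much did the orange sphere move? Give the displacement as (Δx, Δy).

(-1.5, -2.8)

From the two frames, the orange sphere sits at roughly (10.7, 6.2) before and (9.2, 3.4) after.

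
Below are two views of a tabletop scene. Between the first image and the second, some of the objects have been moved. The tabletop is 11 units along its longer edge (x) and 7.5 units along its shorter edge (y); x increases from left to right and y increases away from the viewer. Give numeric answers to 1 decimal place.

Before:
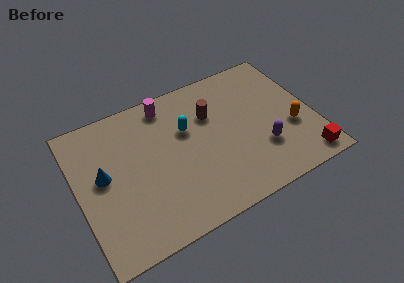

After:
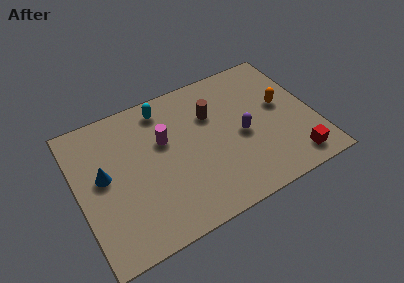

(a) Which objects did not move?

the brown cylinder and the blue cone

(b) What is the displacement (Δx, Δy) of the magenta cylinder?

(-0.4, -1.8)

The magenta cylinder started near (4.5, 6.5) and ended near (4.1, 4.7).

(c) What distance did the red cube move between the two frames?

0.5

From (10.2, 0.9) to (9.7, 1.1), the red cube covered √(0.5² + 0.2²) ≈ 0.5 units.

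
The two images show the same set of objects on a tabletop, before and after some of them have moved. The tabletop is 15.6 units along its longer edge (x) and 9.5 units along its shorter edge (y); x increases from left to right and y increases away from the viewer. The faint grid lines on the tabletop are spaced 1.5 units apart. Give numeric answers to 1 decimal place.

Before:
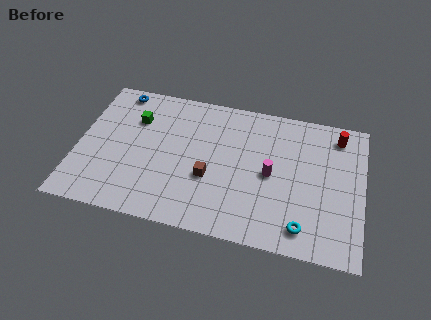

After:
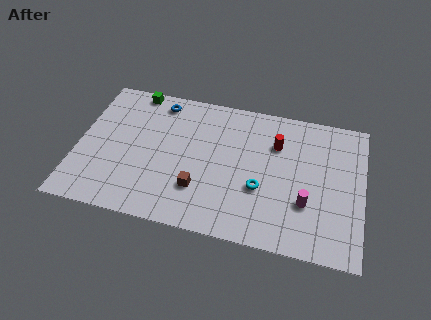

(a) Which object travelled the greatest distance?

the red cylinder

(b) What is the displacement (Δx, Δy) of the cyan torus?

(-2.4, 2.0)

The cyan torus started near (12.5, 1.5) and ended near (10.1, 3.5).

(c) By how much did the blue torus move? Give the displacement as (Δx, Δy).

(2.3, -0.3)

The blue torus was at about (1.9, 8.5) and moved to about (4.2, 8.2).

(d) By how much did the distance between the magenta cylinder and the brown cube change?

+2.4

They were about 3.4 units apart before and 5.8 after — 2.4 units further apart.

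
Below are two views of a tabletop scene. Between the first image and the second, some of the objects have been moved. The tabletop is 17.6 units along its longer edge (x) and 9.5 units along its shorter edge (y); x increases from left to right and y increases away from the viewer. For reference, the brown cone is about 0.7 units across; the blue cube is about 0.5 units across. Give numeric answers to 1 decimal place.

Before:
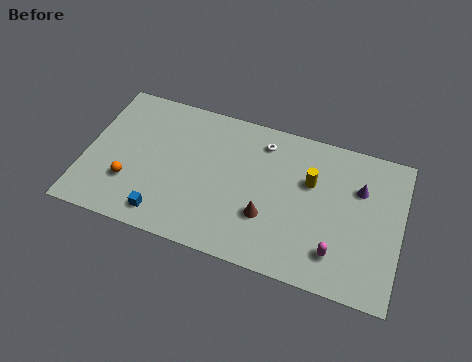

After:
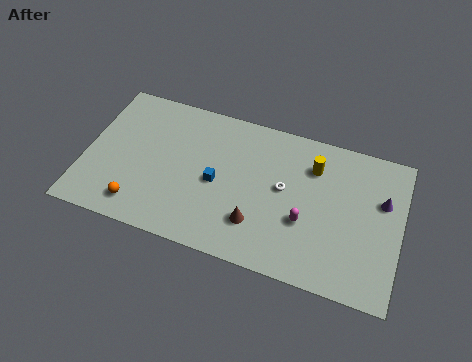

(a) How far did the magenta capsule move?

2.3

The magenta capsule was near (14.2, 2.1) before and (12.4, 3.5) after, so it travelled √(1.8² + 1.4²) ≈ 2.3 units.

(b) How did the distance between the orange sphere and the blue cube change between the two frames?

+2.4

Before: roughly 2.6 units apart; after: 5.0. That's 2.4 units further apart.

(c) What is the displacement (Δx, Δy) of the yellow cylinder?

(0.1, 1.0)

The yellow cylinder was at about (12.5, 6.1) and moved to about (12.6, 7.1).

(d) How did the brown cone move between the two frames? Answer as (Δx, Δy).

(-0.5, -0.6)

From the two frames, the brown cone sits at roughly (10.3, 3.1) before and (9.8, 2.5) after.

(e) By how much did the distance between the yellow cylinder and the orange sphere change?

+0.4

The distance was about 10.4 in the first image and 10.8 in the second, so they moved 0.4 units further apart.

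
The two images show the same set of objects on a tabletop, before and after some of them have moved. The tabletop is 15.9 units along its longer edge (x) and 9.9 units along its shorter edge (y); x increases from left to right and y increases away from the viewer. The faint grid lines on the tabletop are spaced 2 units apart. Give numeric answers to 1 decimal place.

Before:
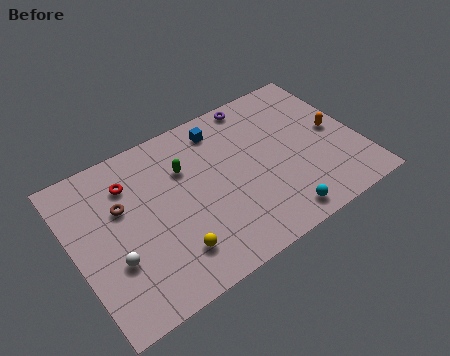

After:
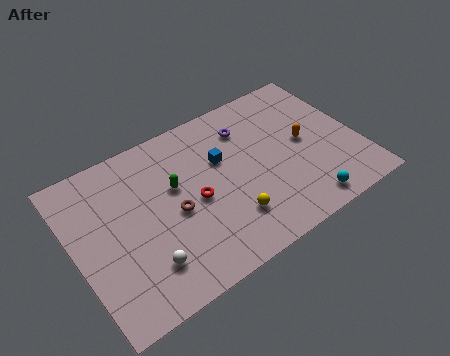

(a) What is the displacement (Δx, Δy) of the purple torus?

(-0.8, -1.4)

The purple torus started near (10.9, 9.0) and ended near (10.1, 7.6).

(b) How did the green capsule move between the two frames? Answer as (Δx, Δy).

(-0.7, -0.8)

The green capsule was at about (6.4, 6.8) and moved to about (5.7, 6.0).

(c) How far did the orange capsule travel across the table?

1.7

The orange capsule moved from about (14.7, 5.0) to (13.0, 5.1), a distance of √(1.7² + 0.1²) ≈ 1.7.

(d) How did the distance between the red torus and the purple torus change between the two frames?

-3.0

Before: roughly 7.6 units apart; after: 4.6. That's 3.0 units closer together.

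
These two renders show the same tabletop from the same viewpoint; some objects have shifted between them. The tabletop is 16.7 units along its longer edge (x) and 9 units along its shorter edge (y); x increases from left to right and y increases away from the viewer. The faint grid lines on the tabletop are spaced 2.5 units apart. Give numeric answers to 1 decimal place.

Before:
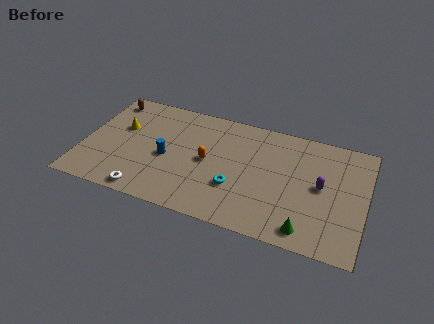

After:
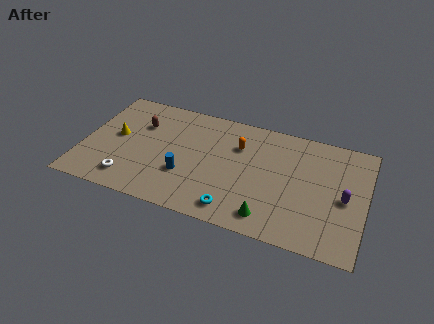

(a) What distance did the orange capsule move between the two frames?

2.5

From (7.4, 4.5) to (9.1, 6.3), the orange capsule covered √(1.7² + 1.8²) ≈ 2.5 units.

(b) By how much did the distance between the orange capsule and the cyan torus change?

+2.7

Before: roughly 2.3 units apart; after: 5.0. That's 2.7 units further apart.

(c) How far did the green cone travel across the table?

2.2

The green cone moved from about (13.5, 1.2) to (11.3, 1.4), a distance of √(2.2² + 0.2²) ≈ 2.2.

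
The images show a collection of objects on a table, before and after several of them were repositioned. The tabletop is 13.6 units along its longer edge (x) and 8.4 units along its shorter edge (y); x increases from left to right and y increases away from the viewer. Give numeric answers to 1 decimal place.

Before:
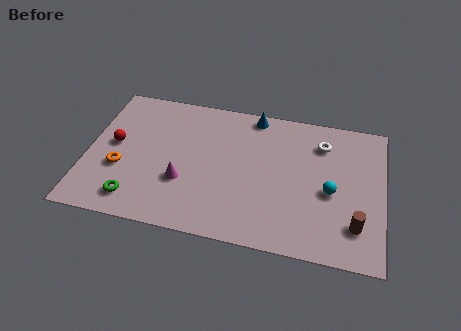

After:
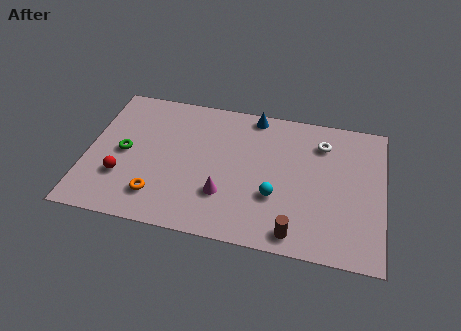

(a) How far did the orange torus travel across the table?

2.2

The orange torus moved from about (1.6, 3.1) to (3.4, 1.8), a distance of √(1.8² + 1.3²) ≈ 2.2.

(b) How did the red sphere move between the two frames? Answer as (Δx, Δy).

(0.5, -1.9)

The red sphere was at about (1.2, 4.5) and moved to about (1.7, 2.6).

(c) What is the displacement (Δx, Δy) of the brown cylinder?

(-2.7, -1.0)

From the two frames, the brown cylinder sits at roughly (12.4, 2.0) before and (9.7, 1.0) after.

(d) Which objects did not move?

the white torus and the blue cone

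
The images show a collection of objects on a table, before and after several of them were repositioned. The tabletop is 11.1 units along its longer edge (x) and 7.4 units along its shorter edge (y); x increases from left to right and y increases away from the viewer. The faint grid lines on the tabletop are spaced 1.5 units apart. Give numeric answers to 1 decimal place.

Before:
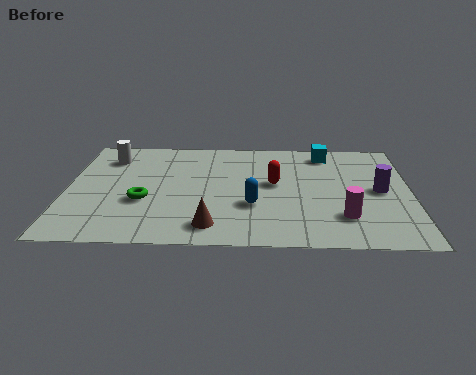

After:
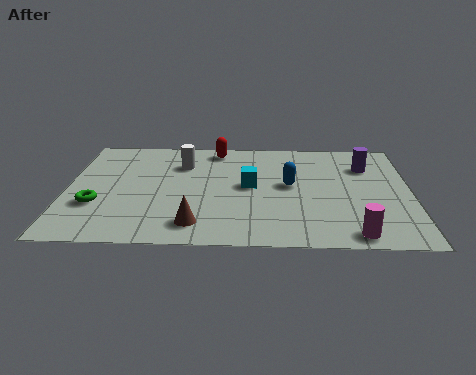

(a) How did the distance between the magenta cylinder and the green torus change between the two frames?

+1.9

They were about 6.5 units apart before and 8.4 after — 1.9 units further apart.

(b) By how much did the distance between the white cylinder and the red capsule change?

-4.1

Before: roughly 5.7 units apart; after: 1.6. That's 4.1 units closer together.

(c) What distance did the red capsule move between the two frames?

3.1

The red capsule was near (6.7, 4.1) before and (4.8, 6.5) after, so it travelled √(1.9² + 2.4²) ≈ 3.1 units.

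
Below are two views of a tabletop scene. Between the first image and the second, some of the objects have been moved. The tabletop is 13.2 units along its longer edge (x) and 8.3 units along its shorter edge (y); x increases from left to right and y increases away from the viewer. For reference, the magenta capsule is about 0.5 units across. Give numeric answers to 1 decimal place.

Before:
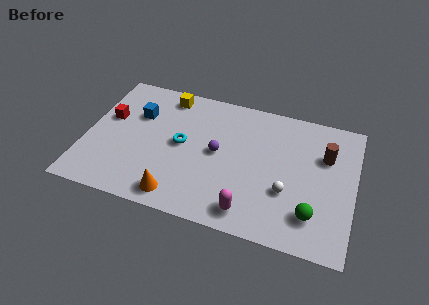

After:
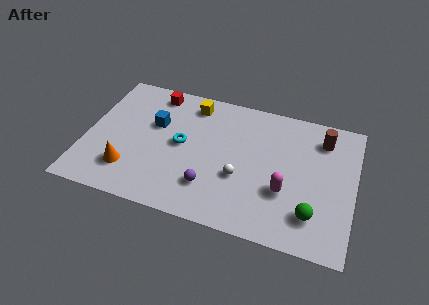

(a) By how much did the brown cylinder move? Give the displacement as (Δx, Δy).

(-0.2, 1.0)

The brown cylinder was at about (11.7, 5.6) and moved to about (11.5, 6.6).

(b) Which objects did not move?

the green sphere and the cyan torus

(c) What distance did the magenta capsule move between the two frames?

2.3

The magenta capsule moved from about (8.3, 1.2) to (9.9, 2.9), a distance of √(1.6² + 1.7²) ≈ 2.3.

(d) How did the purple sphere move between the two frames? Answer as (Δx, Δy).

(-0.2, -2.2)

The purple sphere started near (6.5, 4.3) and ended near (6.3, 2.1).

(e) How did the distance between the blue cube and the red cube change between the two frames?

+0.5

The distance was about 1.5 in the first image and 2.0 in the second, so they moved 0.5 units further apart.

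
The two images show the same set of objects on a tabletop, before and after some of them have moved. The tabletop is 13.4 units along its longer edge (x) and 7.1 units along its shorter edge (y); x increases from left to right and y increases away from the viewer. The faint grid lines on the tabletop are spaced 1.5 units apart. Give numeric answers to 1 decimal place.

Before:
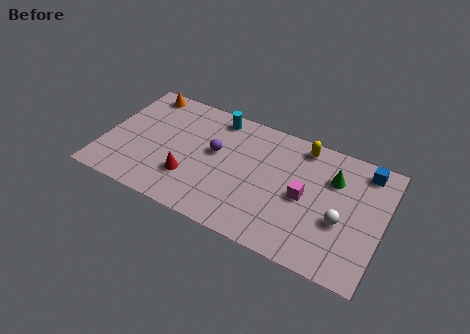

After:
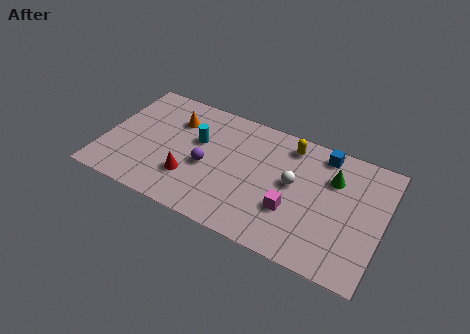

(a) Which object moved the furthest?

the white sphere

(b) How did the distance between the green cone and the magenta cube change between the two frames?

+1.1

They were about 2.0 units apart before and 3.1 after — 1.1 units further apart.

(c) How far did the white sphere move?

2.6

The white sphere moved from about (11.5, 2.8) to (9.1, 3.9), a distance of √(2.4² + 1.1²) ≈ 2.6.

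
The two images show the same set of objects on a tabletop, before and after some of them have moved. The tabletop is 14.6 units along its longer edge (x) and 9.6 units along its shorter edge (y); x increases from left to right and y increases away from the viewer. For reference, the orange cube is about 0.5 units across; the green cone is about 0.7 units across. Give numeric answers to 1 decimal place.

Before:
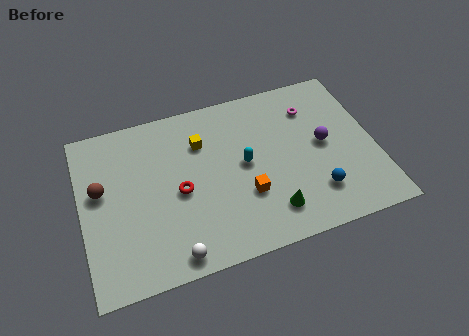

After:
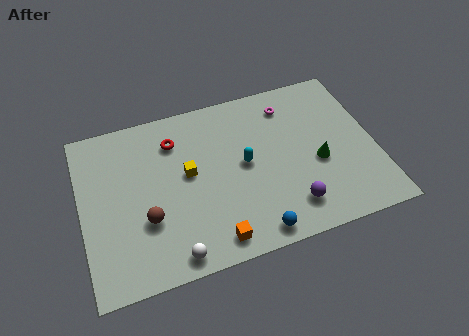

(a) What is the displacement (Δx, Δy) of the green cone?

(2.6, 2.1)

The green cone was at about (9.1, 1.9) and moved to about (11.7, 4.0).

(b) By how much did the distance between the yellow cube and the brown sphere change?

-2.3

They were about 5.3 units apart before and 3.0 after — 2.3 units closer together.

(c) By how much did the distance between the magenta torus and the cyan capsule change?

-0.5

The distance was about 4.3 in the first image and 3.8 in the second, so they moved 0.5 units closer together.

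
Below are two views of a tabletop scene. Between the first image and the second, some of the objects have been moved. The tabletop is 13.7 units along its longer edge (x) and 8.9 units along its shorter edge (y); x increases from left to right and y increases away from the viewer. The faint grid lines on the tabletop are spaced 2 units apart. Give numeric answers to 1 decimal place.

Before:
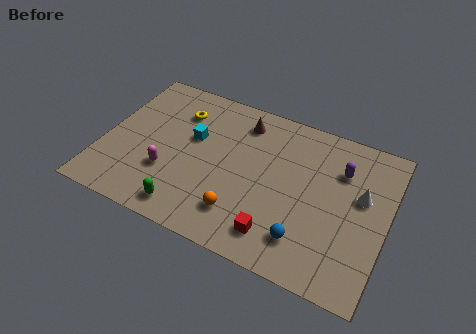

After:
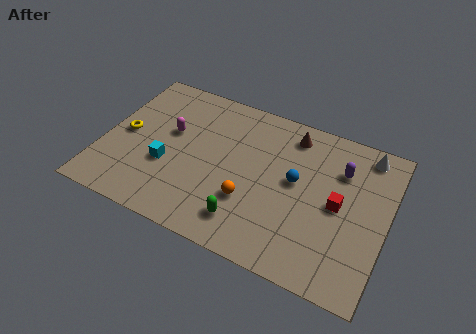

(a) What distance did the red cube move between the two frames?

3.8

The red cube moved from about (8.8, 1.6) to (11.4, 4.4), a distance of √(2.6² + 2.8²) ≈ 3.8.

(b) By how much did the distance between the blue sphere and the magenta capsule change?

-0.7

They were about 6.9 units apart before and 6.2 after — 0.7 units closer together.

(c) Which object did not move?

the purple capsule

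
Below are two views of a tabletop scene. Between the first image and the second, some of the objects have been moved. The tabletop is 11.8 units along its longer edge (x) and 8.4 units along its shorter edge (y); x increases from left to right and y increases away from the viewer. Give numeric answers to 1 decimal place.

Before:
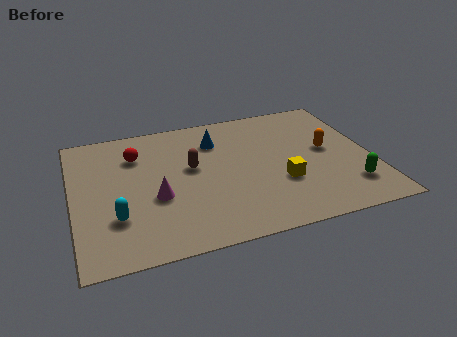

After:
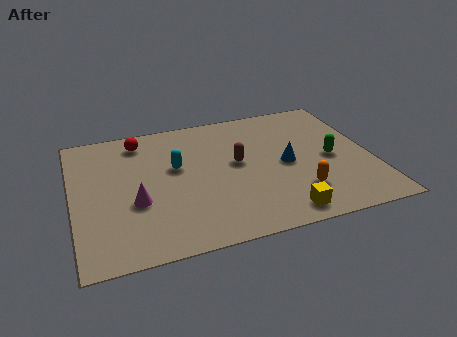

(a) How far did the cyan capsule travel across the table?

3.5

The cyan capsule moved from about (1.6, 2.5) to (4.1, 5.0), a distance of √(2.5² + 2.5²) ≈ 3.5.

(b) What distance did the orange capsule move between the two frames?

2.8

The orange capsule was near (10.1, 4.5) before and (8.7, 2.1) after, so it travelled √(1.4² + 2.4²) ≈ 2.8 units.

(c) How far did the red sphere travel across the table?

0.9

From (2.6, 6.2) to (2.8, 7.1), the red sphere covered √(0.2² + 0.9²) ≈ 0.9 units.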